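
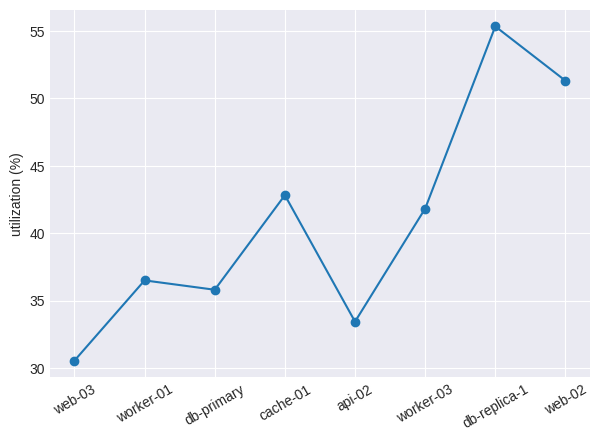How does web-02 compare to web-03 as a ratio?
≈ 1.67×

web-02 ≈ 50, web-03 ≈ 30; 50/30 ≈ 1.67.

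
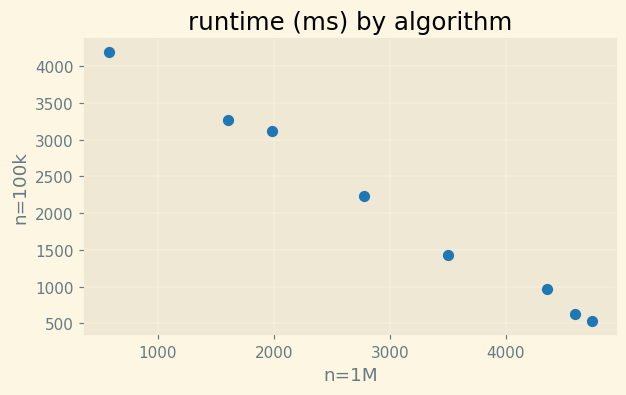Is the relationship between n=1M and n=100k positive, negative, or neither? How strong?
Points are negatively correlated; strong (|r| ≈ 1.0).

negative, strong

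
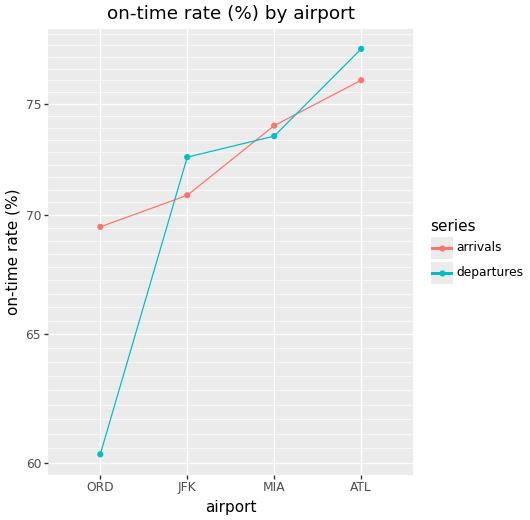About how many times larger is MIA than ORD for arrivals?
≈ 1.06×

MIA ≈ 74, ORD ≈ 70; 74/70 ≈ 1.06.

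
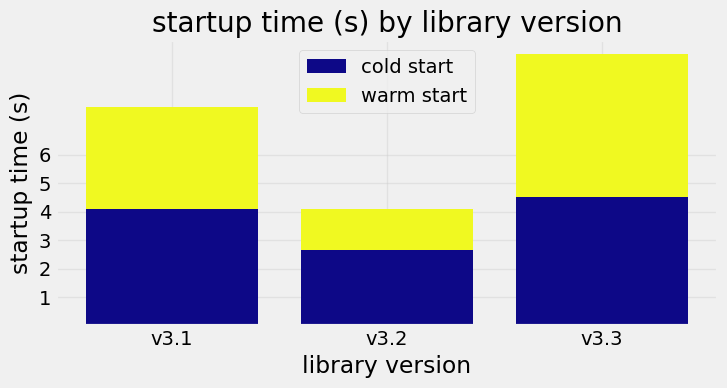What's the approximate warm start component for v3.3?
warm start top ≈ 10, bottom ≈ 5; segment ≈ 5.

≈ 5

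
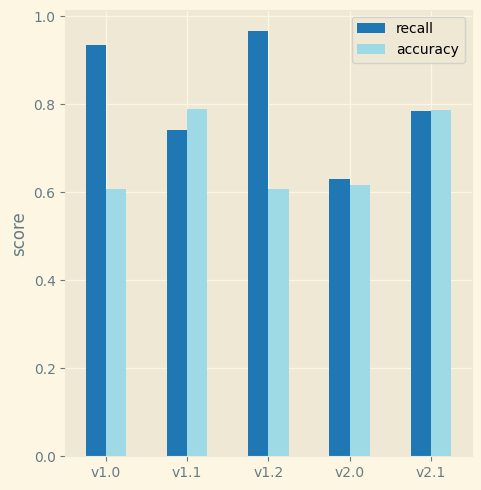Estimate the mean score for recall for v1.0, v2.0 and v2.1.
(0.9 + 0.6 + 0.8) / 3 ≈ 0.77.

≈ 0.77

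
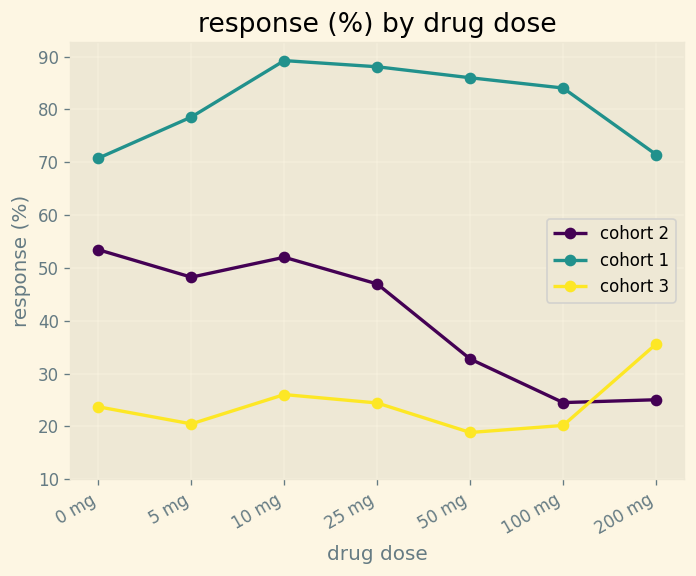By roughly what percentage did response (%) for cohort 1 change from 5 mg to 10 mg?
5 mg ≈ 80, 10 mg ≈ 90; (90 − 80) / 80 ≈ +12.5%.

≈ +12.5%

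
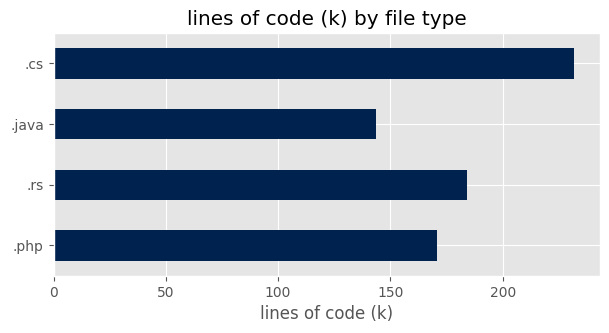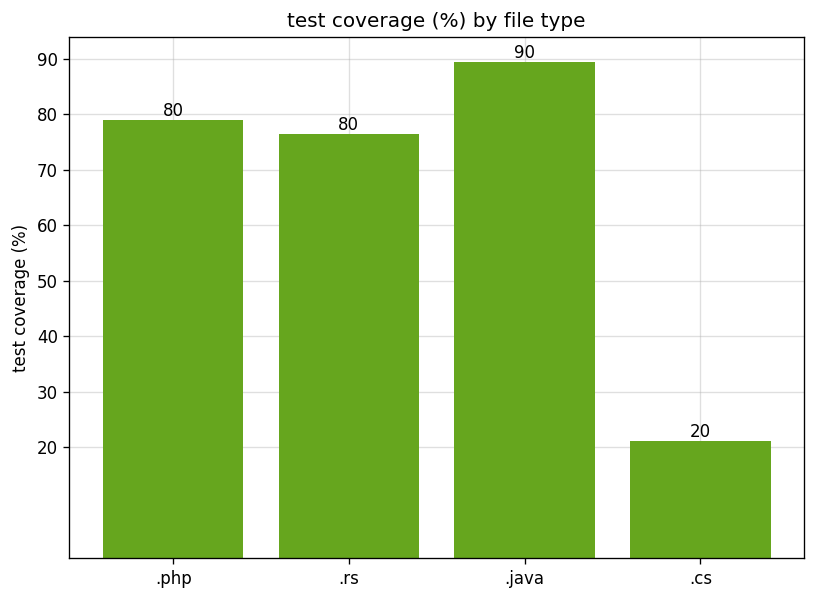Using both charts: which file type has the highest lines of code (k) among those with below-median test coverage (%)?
.cs

Chart 2 median test coverage (%) ≈ 80; below-median file types: .rs, .cs. Among those, .cs has the highest lines of code (k) (≈ 225).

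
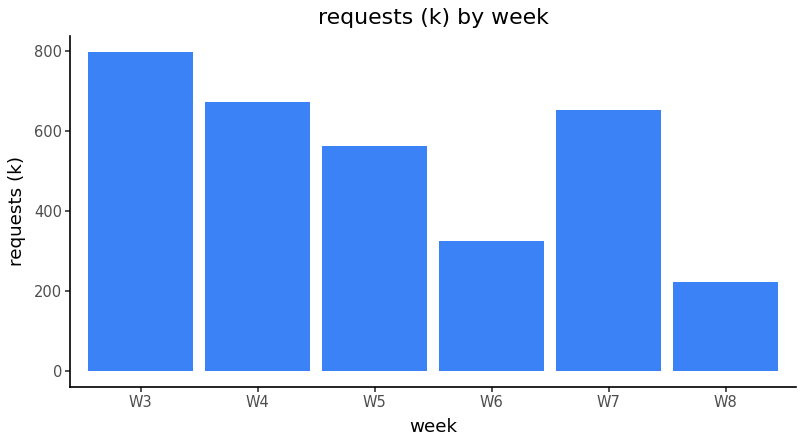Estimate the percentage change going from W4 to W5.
≈ -14.3%

W4 ≈ 700, W5 ≈ 600; (600 − 700) / 700 ≈ -14.3%.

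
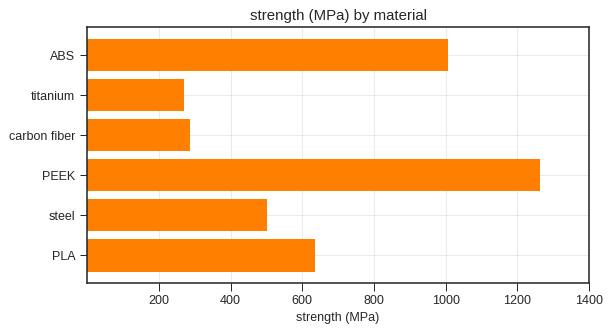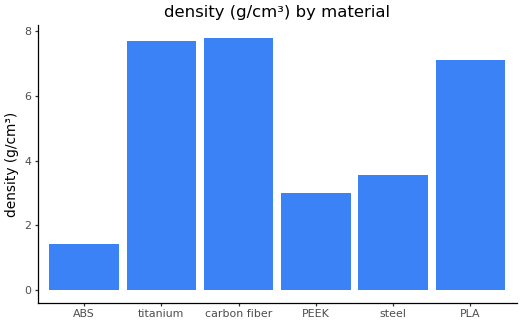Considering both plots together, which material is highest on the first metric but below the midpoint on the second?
Chart 2 median density (g/cm³) ≈ 5; below-median materials: ABS, PEEK, steel. Among those, PEEK has the highest strength (MPa) (≈ 1200).

PEEK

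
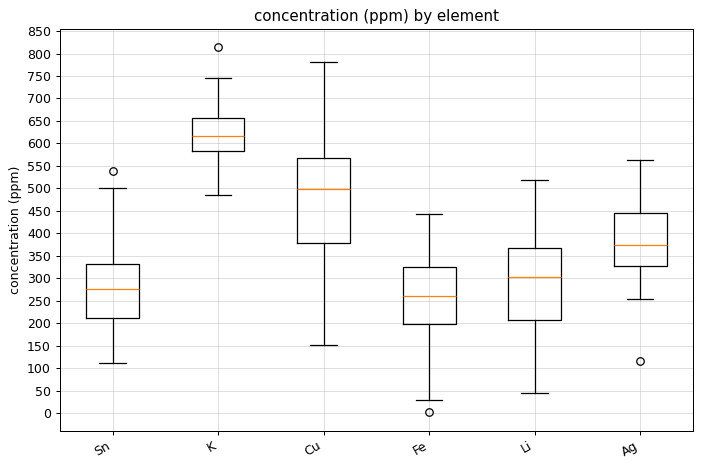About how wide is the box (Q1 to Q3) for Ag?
Q3 ≈ 450, Q1 ≈ 350; IQR ≈ 100.

≈ 100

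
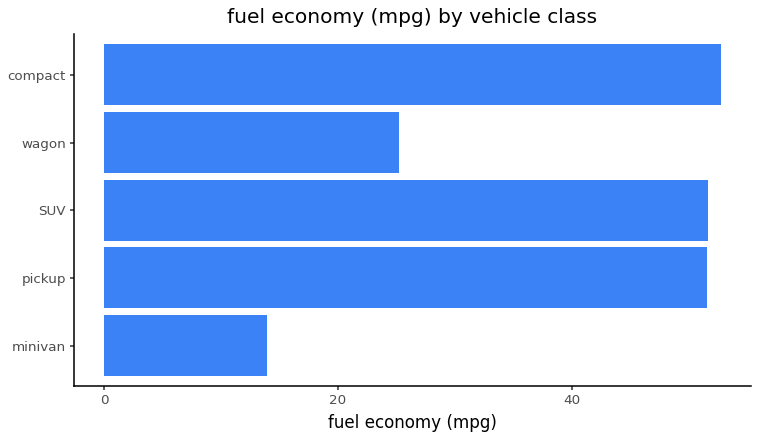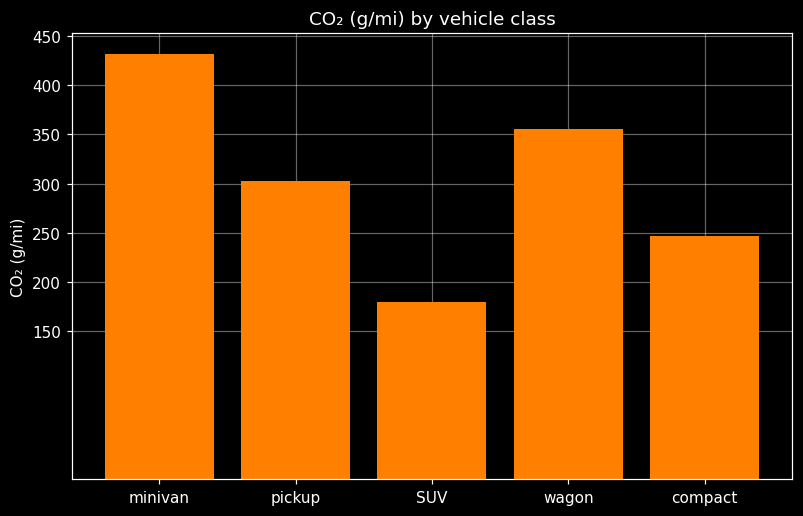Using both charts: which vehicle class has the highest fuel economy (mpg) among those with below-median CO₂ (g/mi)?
compact

Chart 2 median CO₂ (g/mi) ≈ 300; below-median vehicle classes: SUV, compact. Among those, compact has the highest fuel economy (mpg) (≈ 55).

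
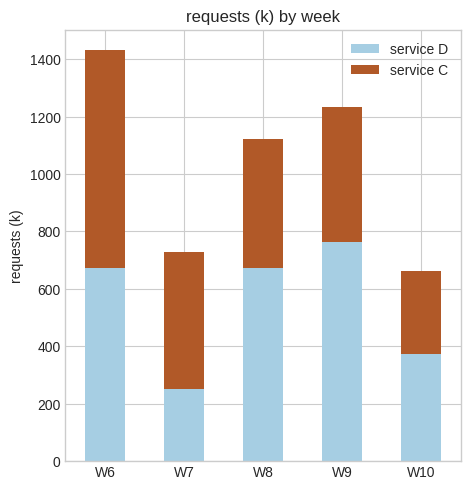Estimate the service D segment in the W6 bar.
≈ 600

service D top ≈ 600, bottom ≈ 0; segment ≈ 600.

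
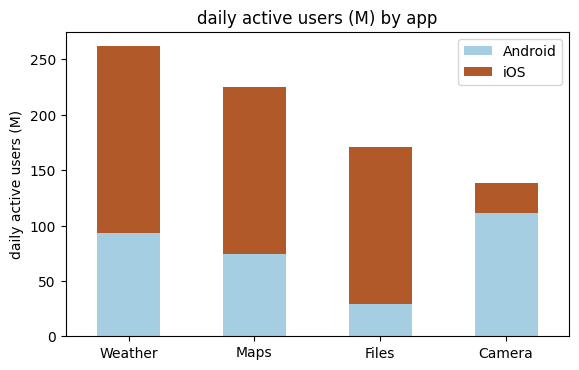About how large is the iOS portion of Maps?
≈ 150

iOS top ≈ 225, bottom ≈ 75; segment ≈ 150.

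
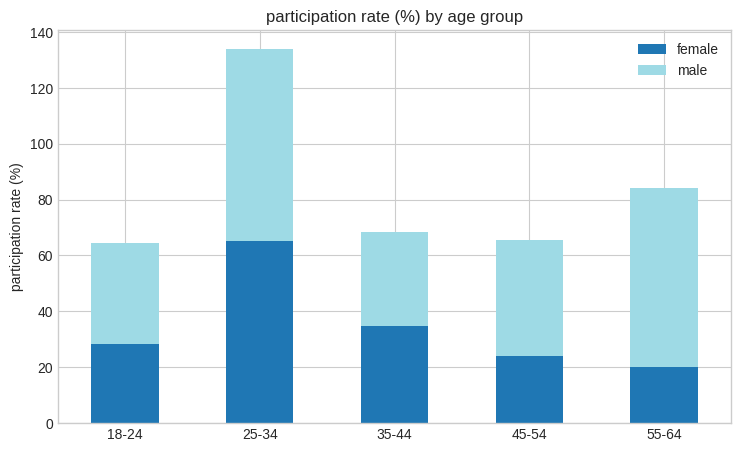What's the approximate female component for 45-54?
female top ≈ 20, bottom ≈ 0; segment ≈ 20.

≈ 20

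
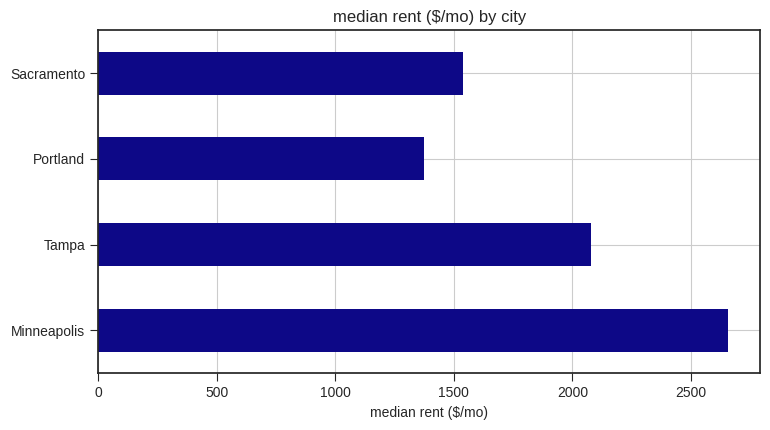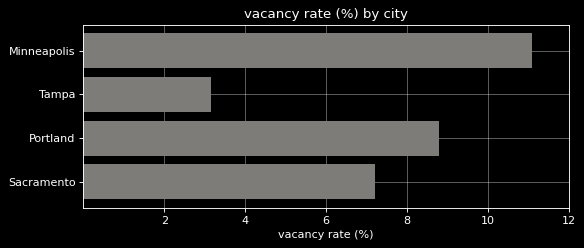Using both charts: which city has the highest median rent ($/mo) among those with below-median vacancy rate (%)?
Chart 2 median vacancy rate (%) ≈ 8; below-median cities: Tampa, Sacramento. Among those, Tampa has the highest median rent ($/mo) (≈ 2000).

Tampa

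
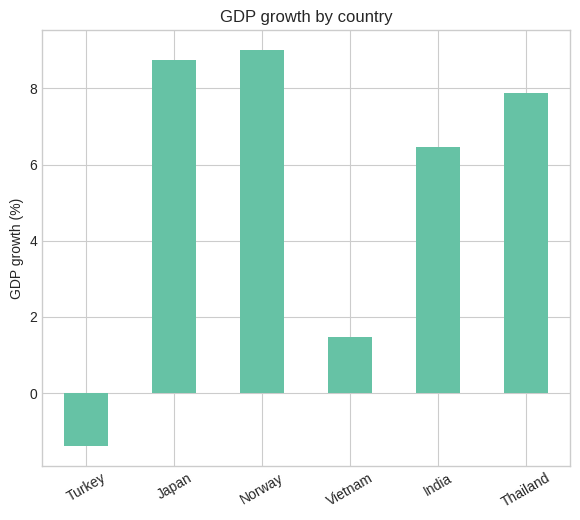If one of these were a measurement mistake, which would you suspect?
Turkey

Turkey ≈ -1; the rest sit between ≈ 1 and ≈ 9.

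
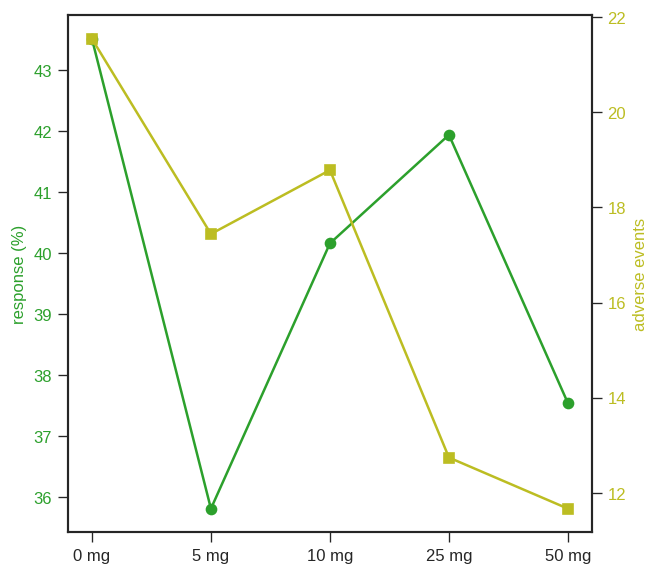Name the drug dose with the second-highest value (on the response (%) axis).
Top 3 (on the response (%) axis): 0 mg ≈ 44, 25 mg ≈ 42, 10 mg ≈ 40.

25 mg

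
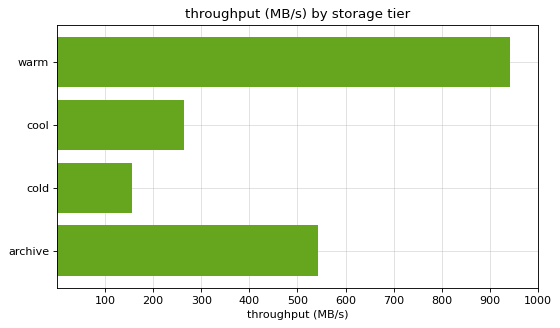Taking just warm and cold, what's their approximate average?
≈ 550

(900 + 200) / 2 ≈ 550.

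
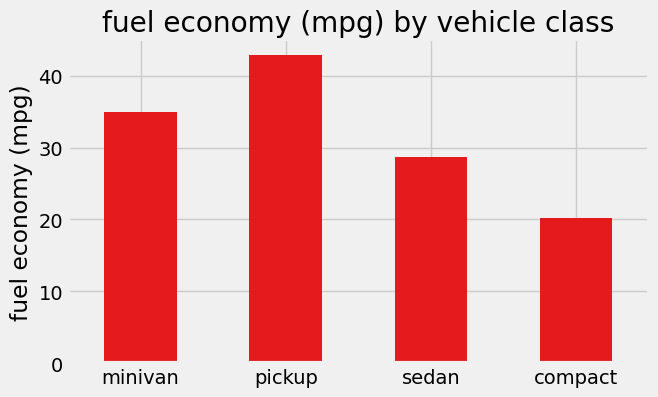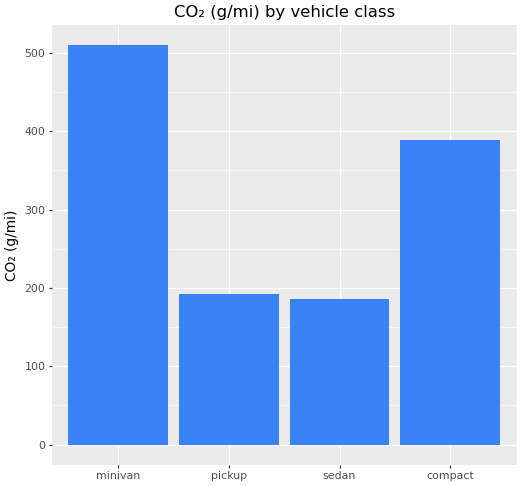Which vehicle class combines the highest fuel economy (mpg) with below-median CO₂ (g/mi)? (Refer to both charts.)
Chart 2 median CO₂ (g/mi) ≈ 300; below-median vehicle classes: pickup, sedan. Among those, pickup has the highest fuel economy (mpg) (≈ 45).

pickup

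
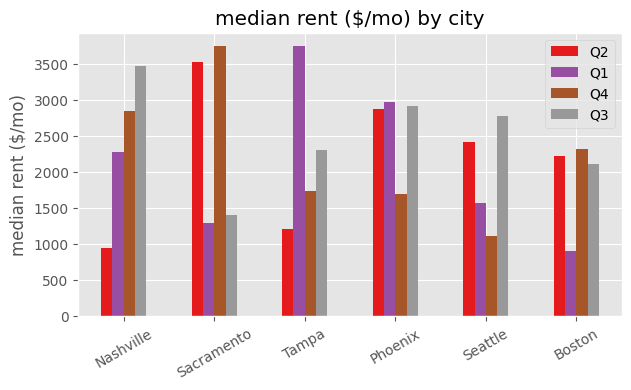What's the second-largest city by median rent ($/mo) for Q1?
Top 3 for Q1: Tampa ≈ 3500, Phoenix ≈ 3000, Nashville ≈ 2500.

Phoenix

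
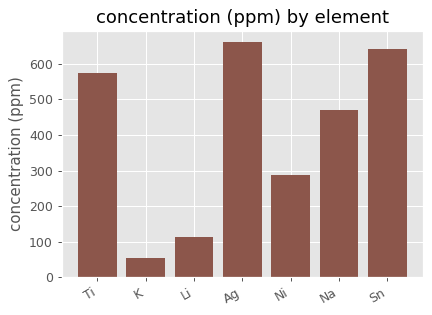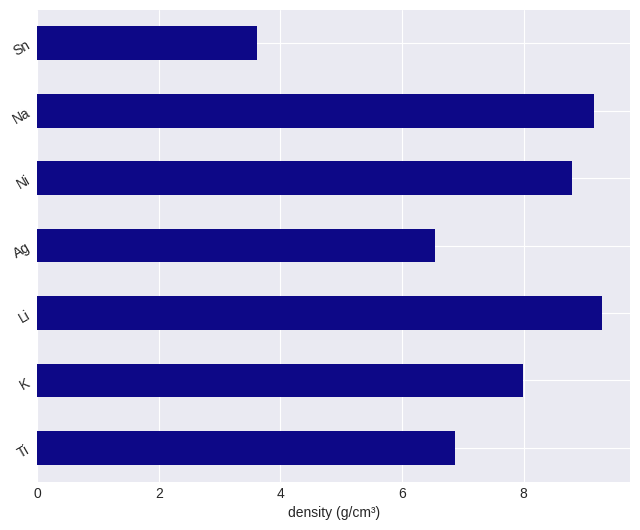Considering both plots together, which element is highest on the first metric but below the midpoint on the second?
Ag

Chart 2 median density (g/cm³) ≈ 8; below-median elements: Ti, Ag, Sn. Among those, Ag has the highest concentration (ppm) (≈ 700).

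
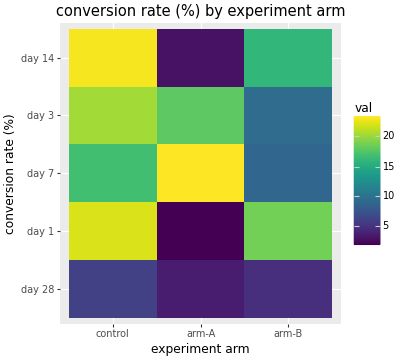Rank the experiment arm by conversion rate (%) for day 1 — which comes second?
arm-B

Top 3 for day 1: control ≈ 22, arm-B ≈ 18, arm-A ≈ 2.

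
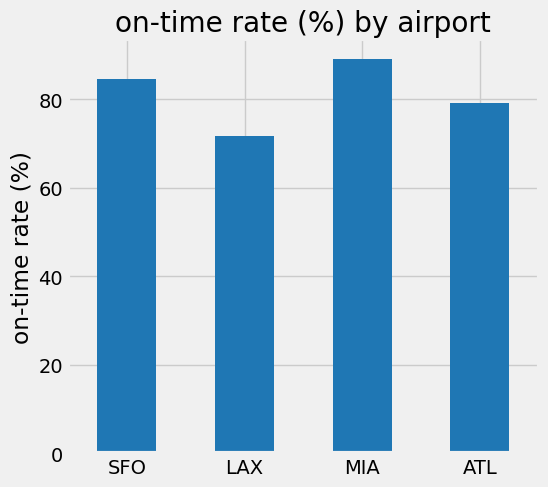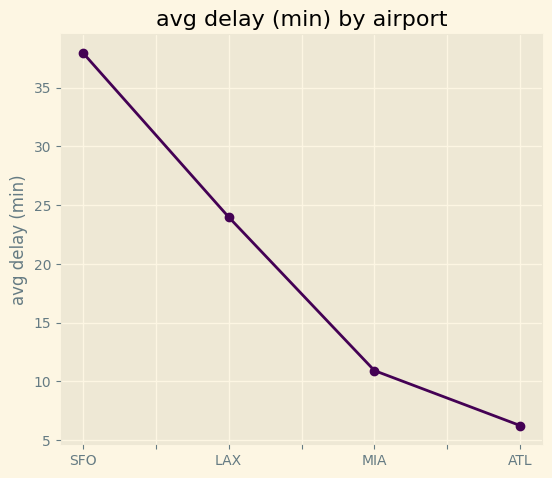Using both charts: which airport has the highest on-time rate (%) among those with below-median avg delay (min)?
MIA

Chart 2 median avg delay (min) ≈ 15; below-median airports: MIA, ATL. Among those, MIA has the highest on-time rate (%) (≈ 90).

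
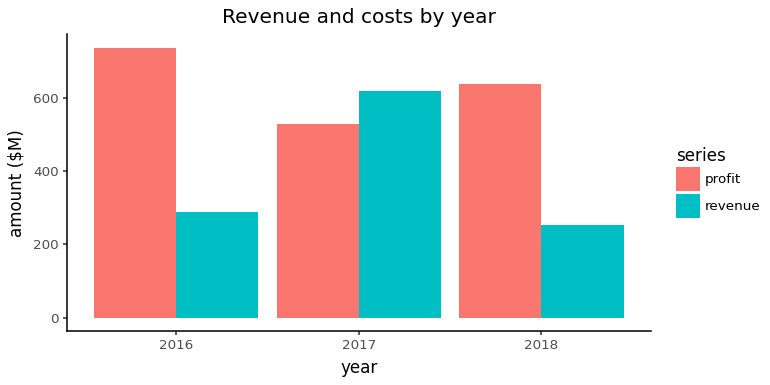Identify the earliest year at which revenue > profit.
2017

2016: revenue ≈ 300 vs profit ≈ 700 (not yet); 2017: revenue ≈ 600 vs profit ≈ 500 (first crossover).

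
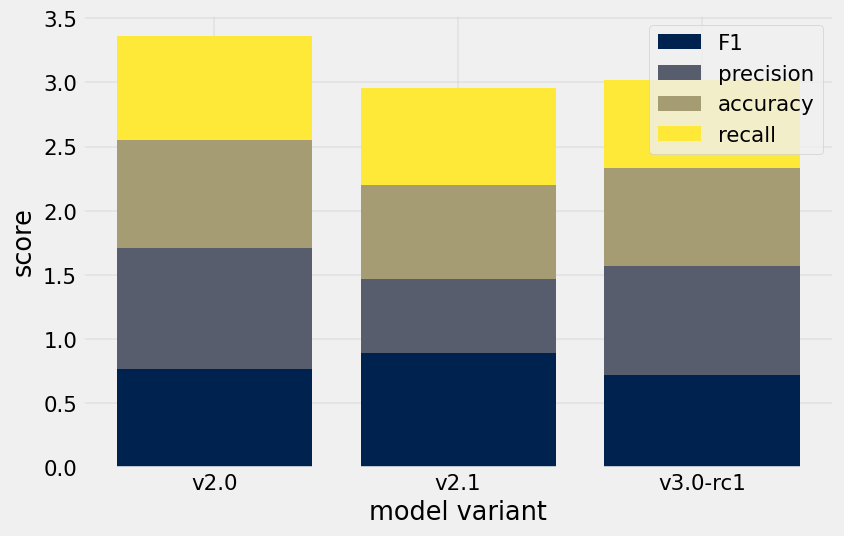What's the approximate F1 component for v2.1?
F1 top ≈ 1.0, bottom ≈ 0.0; segment ≈ 1.0.

≈ 1.0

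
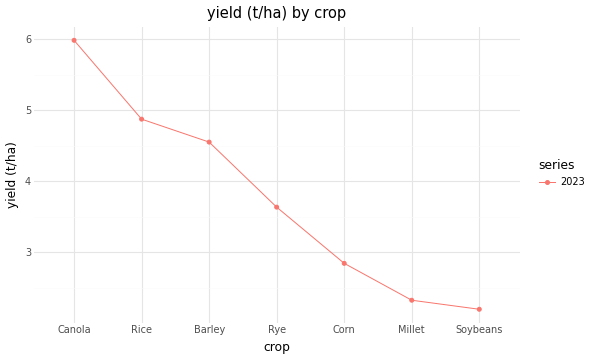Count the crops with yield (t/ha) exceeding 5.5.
Above 5.5: Canola.

1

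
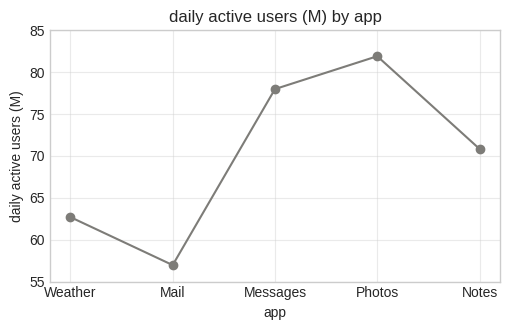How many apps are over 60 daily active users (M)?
4

Above 60: Weather, Messages, Photos, Notes.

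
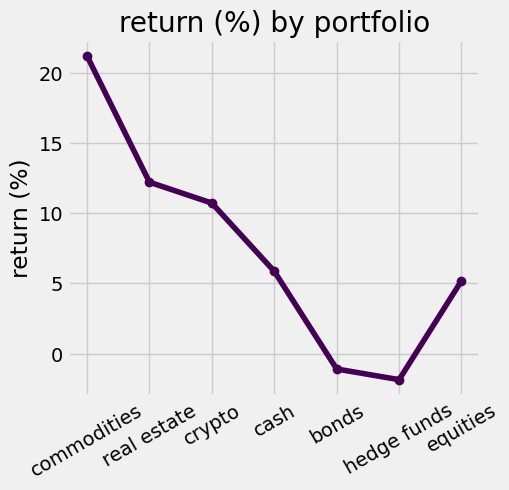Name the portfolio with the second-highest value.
real estate

Top 3: commodities ≈ 22, real estate ≈ 12, crypto ≈ 10.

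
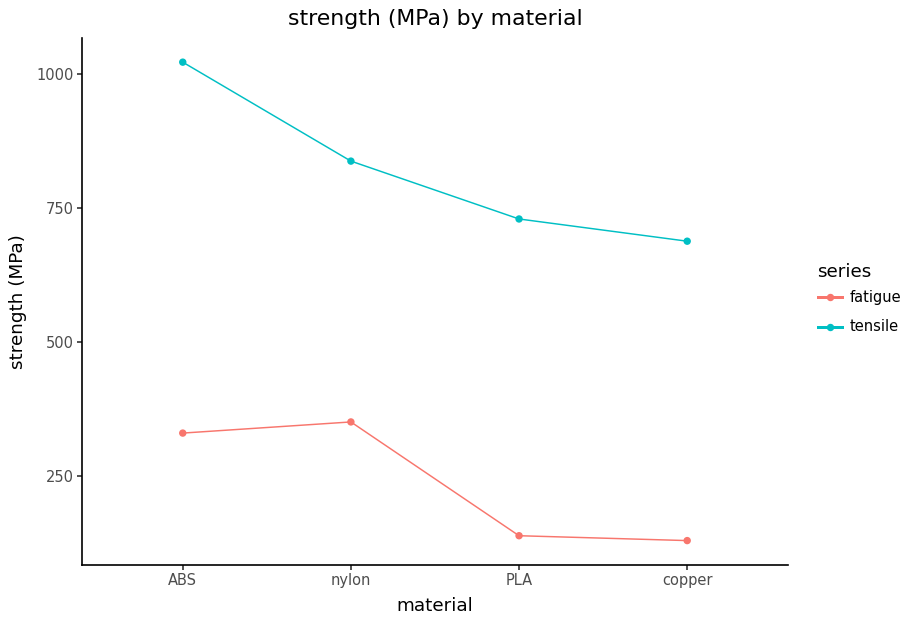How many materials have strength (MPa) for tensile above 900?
Above 900: ABS.

1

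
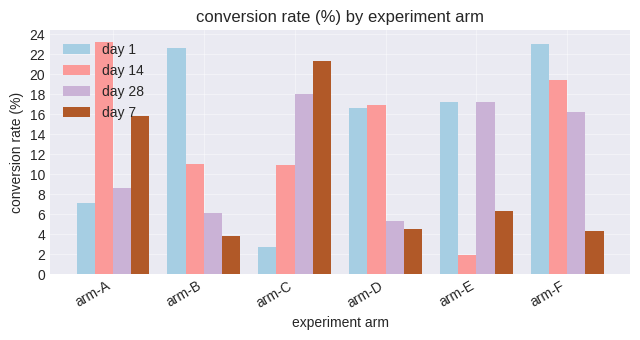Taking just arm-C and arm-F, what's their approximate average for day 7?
≈ 13

(22 + 4) / 2 ≈ 13.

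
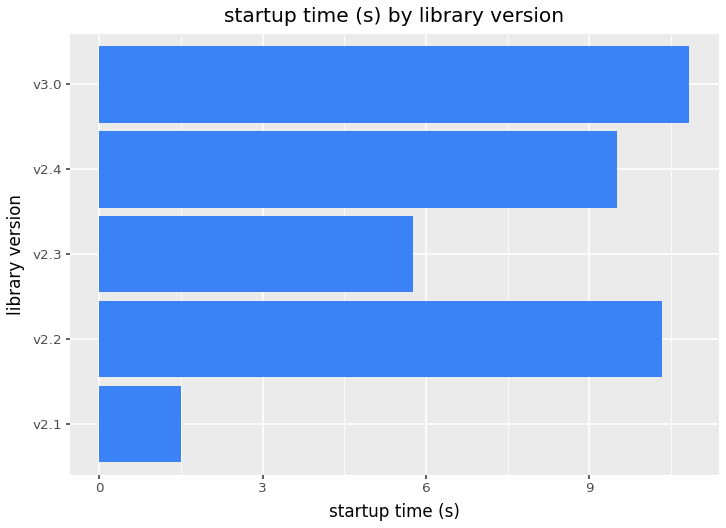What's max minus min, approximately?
≈ 9

Max v3.0 ≈ 11, min v2.1 ≈ 2; range ≈ 9.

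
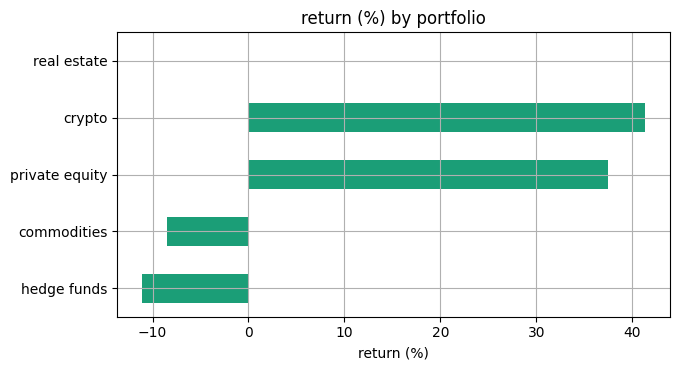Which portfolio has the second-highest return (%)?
Top 3: crypto ≈ 40, private equity ≈ 35, real estate ≈ 0.

private equity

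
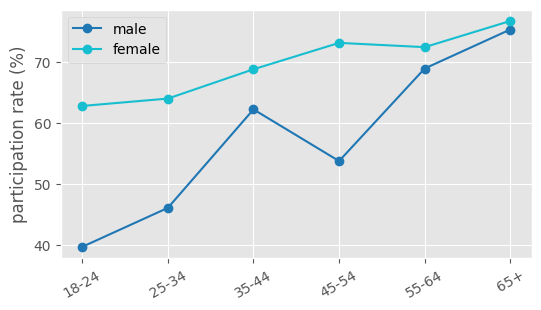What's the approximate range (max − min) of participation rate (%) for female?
≈ 10

Max 65+ ≈ 75, min 18-24 ≈ 65; range ≈ 10.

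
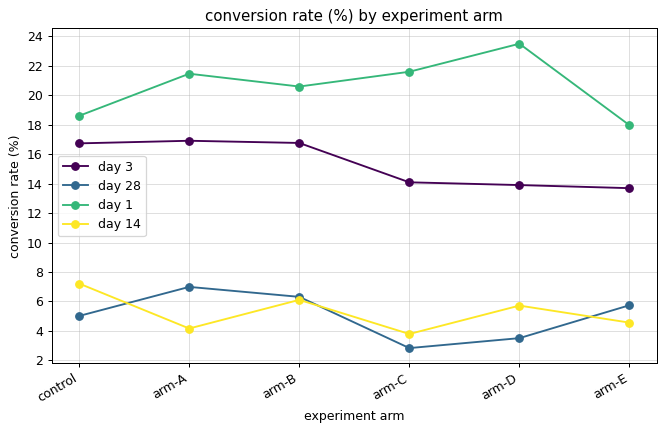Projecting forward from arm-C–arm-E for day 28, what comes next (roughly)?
Last three: 2, 4, 6 → slope ≈ 2/step → next ≈ 8.

≈ 8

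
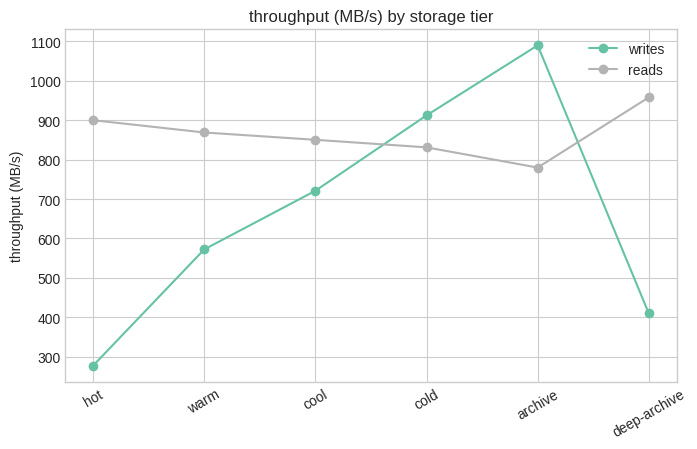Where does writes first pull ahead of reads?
cool: writes ≈ 700 vs reads ≈ 900 (not yet); cold: writes ≈ 900 vs reads ≈ 800 (first crossover).

cold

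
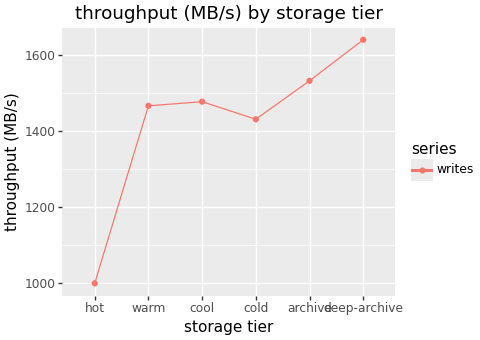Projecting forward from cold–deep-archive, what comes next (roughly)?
Last three: 1400, 1500, 1600 → slope ≈ 100/step → next ≈ 1700.

≈ 1700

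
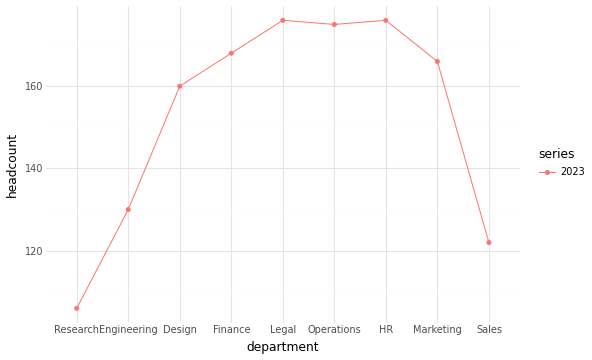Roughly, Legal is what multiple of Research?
≈ 1.64×

Legal ≈ 180, Research ≈ 110; 180/110 ≈ 1.64.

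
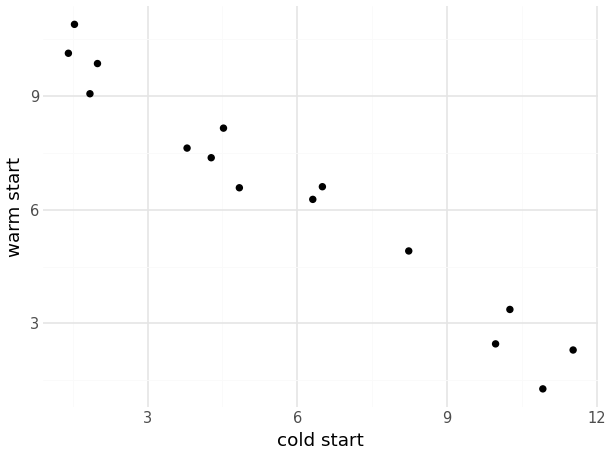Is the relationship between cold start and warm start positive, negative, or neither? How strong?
negative, strong

Points are negatively correlated; strong (|r| ≈ 1.0).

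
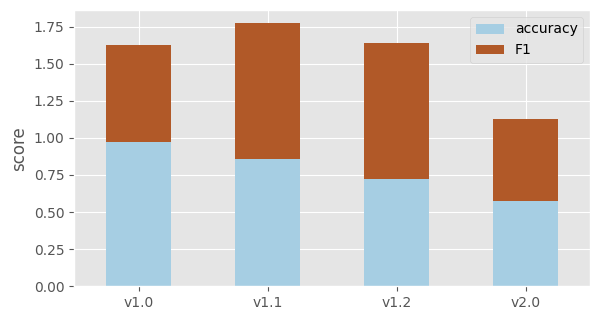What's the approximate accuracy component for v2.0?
≈ 0.6

accuracy top ≈ 0.6, bottom ≈ 0.0; segment ≈ 0.6.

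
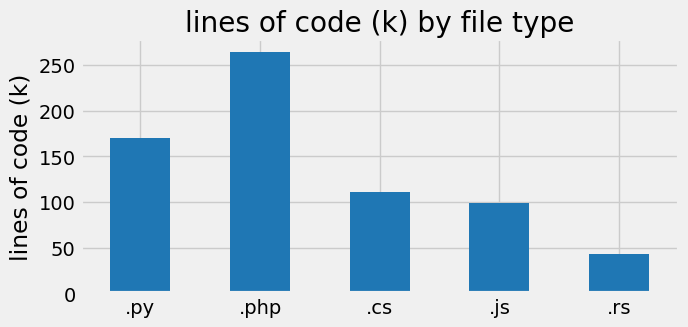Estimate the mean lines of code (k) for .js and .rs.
(100 + 50) / 2 ≈ 75.

≈ 75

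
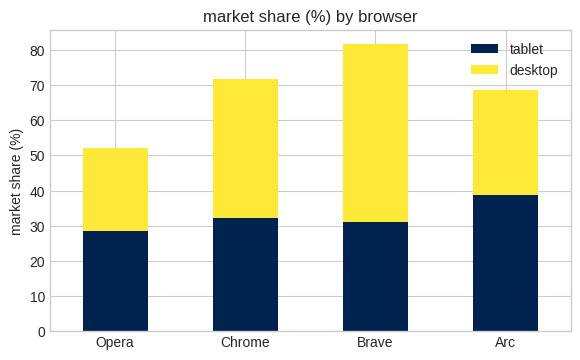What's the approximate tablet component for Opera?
≈ 30

tablet top ≈ 30, bottom ≈ 0; segment ≈ 30.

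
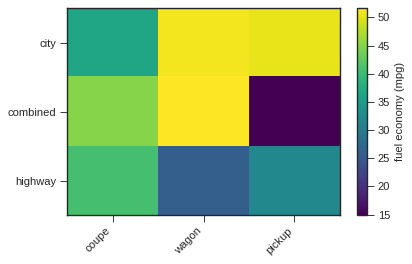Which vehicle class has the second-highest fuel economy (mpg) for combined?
Top 3 for combined: wagon ≈ 50, coupe ≈ 45, pickup ≈ 15.

coupe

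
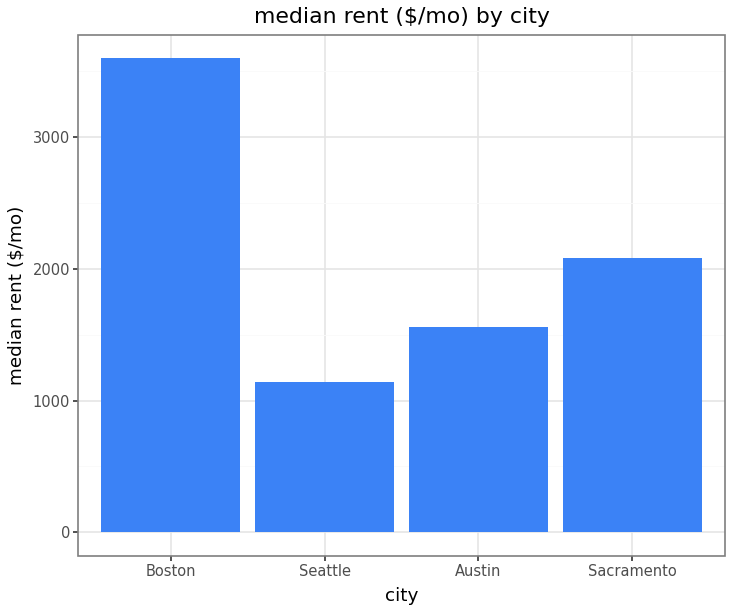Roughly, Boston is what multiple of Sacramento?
≈ 1.75×

Boston ≈ 3500, Sacramento ≈ 2000; 3500/2000 ≈ 1.75.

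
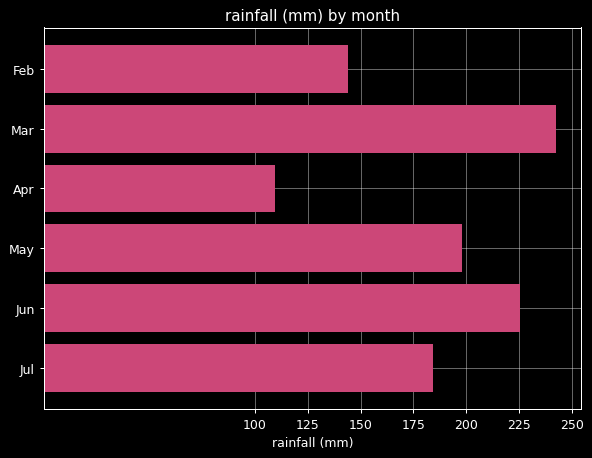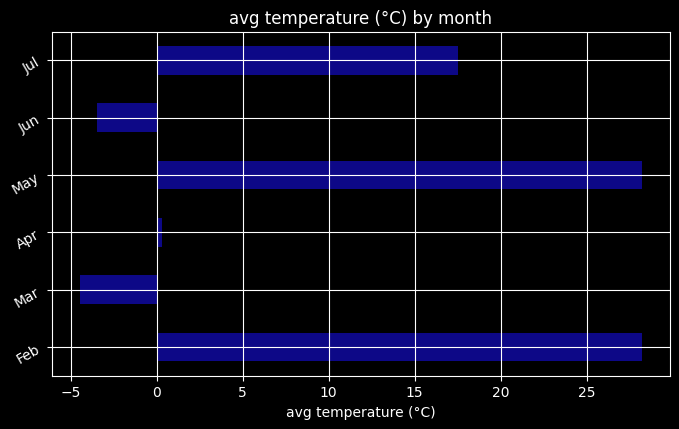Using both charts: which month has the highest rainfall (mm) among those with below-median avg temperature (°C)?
Chart 2 median avg temperature (°C) ≈ 10; below-median months: Mar, Apr, Jun. Among those, Mar has the highest rainfall (mm) (≈ 250).

Mar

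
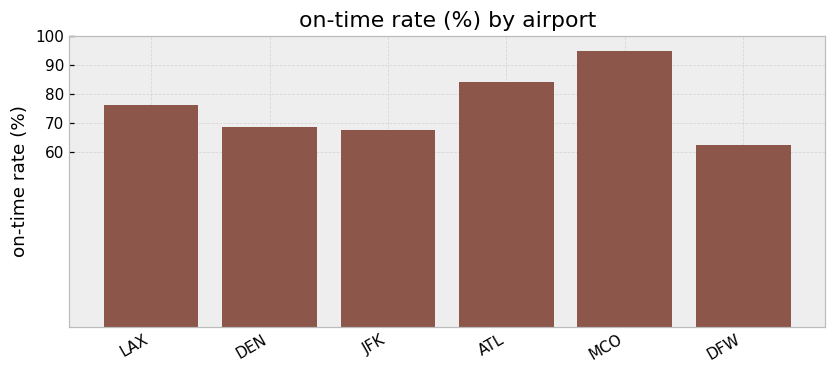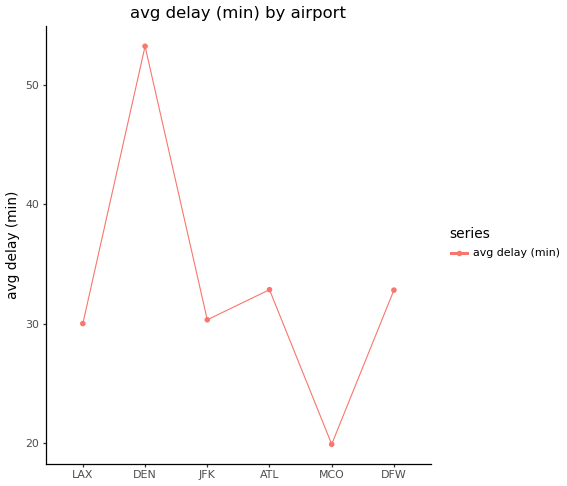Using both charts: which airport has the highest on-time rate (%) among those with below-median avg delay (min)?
Chart 2 median avg delay (min) ≈ 30; below-median airports: LAX, JFK, MCO. Among those, MCO has the highest on-time rate (%) (≈ 90).

MCO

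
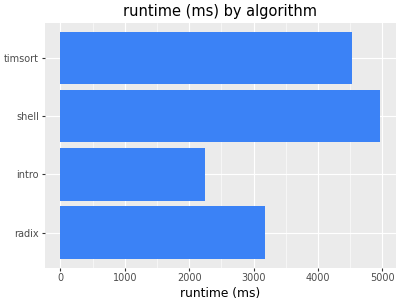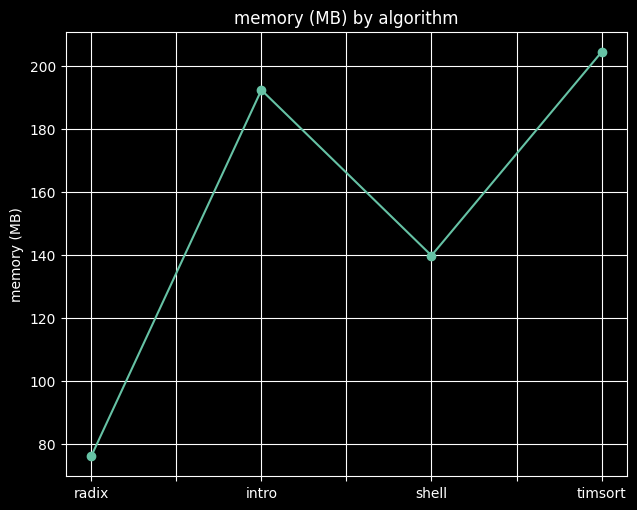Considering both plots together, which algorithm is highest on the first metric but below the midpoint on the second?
Chart 2 median memory (MB) ≈ 160; below-median algorithms: radix, shell. Among those, shell has the highest runtime (ms) (≈ 5000).

shell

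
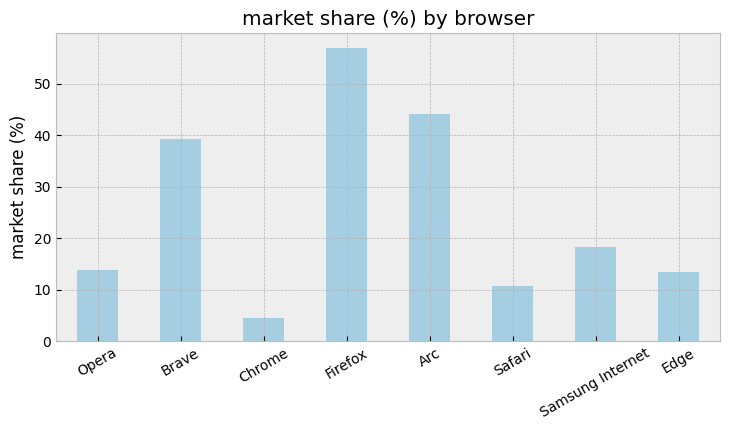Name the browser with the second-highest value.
Arc

Top 3: Firefox ≈ 55, Arc ≈ 45, Brave ≈ 40.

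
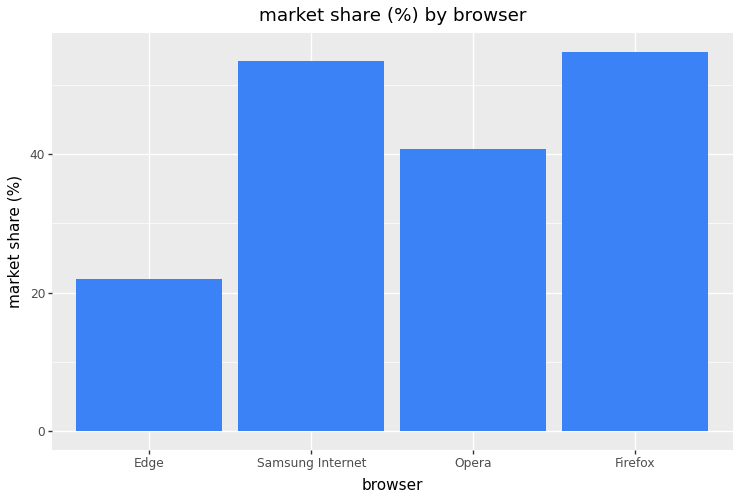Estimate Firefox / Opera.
Firefox ≈ 55, Opera ≈ 40; 55/40 ≈ 1.38.

≈ 1.38×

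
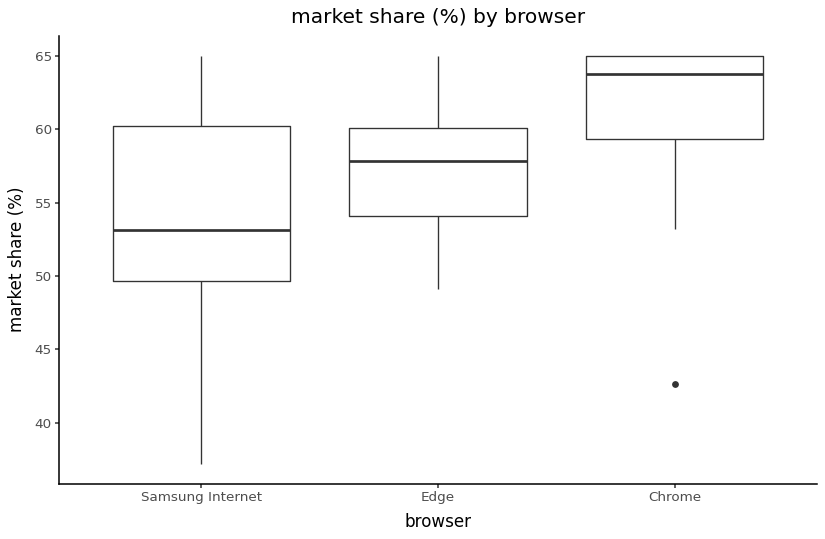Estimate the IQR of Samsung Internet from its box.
Q3 ≈ 60, Q1 ≈ 50; IQR ≈ 10.

≈ 10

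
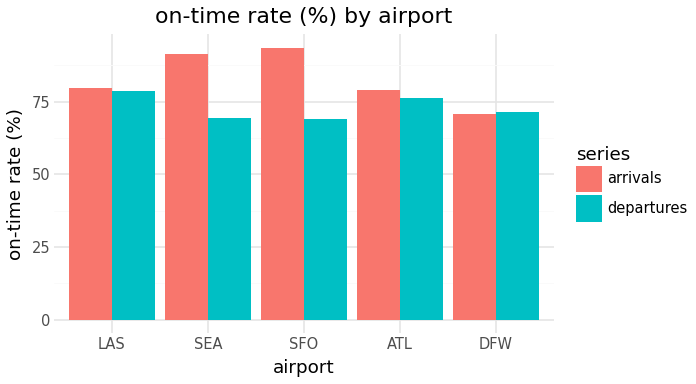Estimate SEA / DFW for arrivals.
≈ 1.29×

SEA ≈ 90, DFW ≈ 70; 90/70 ≈ 1.29.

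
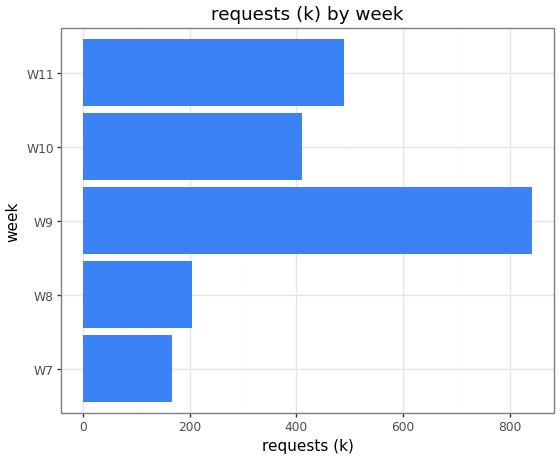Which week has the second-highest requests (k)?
W11

Top 3: W9 ≈ 800, W11 ≈ 500, W10 ≈ 400.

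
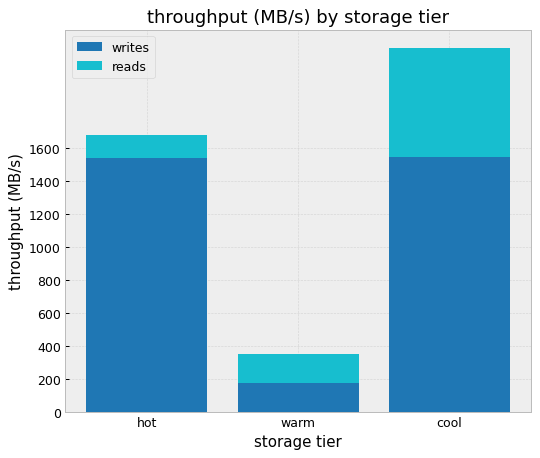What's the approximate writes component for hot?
≈ 1600

writes top ≈ 1600, bottom ≈ 0; segment ≈ 1600.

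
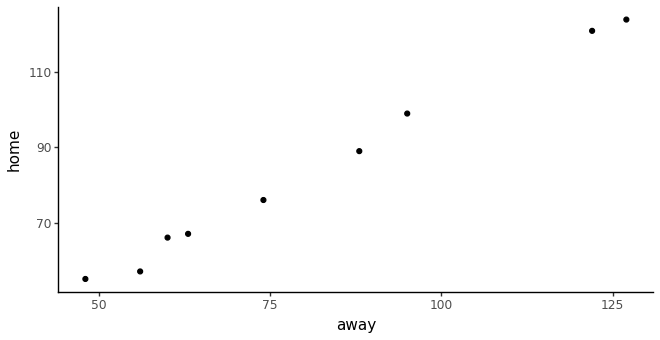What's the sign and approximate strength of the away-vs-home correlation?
Points are positively correlated; strong (|r| ≈ 1.0).

positive, strong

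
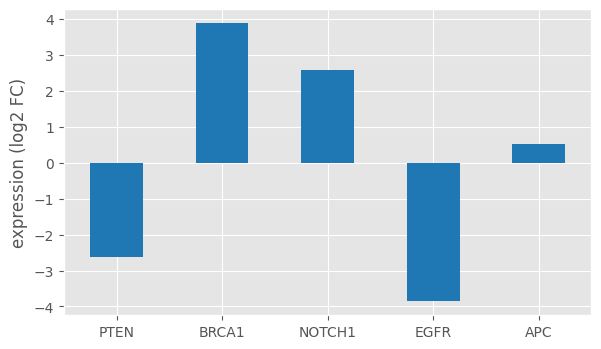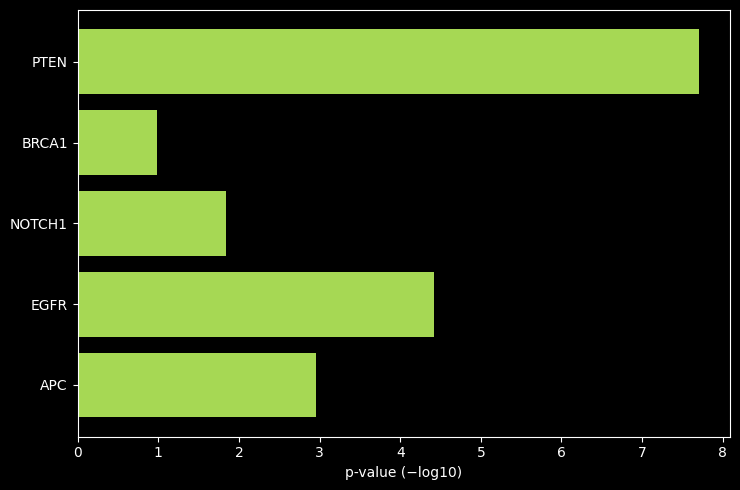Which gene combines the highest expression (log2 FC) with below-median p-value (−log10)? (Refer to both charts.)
BRCA1

Chart 2 median p-value (−log10) ≈ 3; below-median genes: BRCA1, NOTCH1. Among those, BRCA1 has the highest expression (log2 FC) (≈ 4).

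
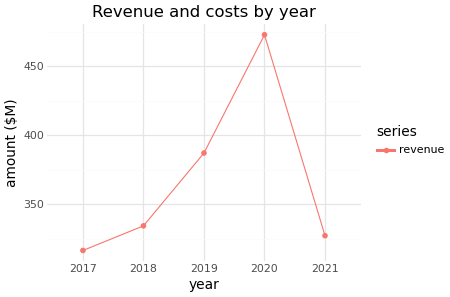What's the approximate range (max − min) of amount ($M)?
Max 2020 ≈ 480, min 2017 ≈ 320; range ≈ 160.

≈ 160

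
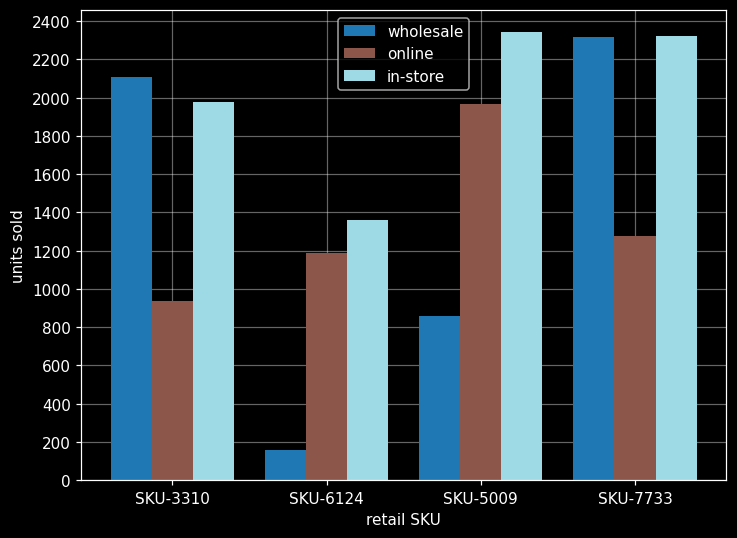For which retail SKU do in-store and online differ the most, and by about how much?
SKU-7733, ≈ 1200

SKU-7733: in-store ≈ 2400, online ≈ 1200 → gap ≈ 1200. Next-largest (SKU-3310) is only ≈ 1000.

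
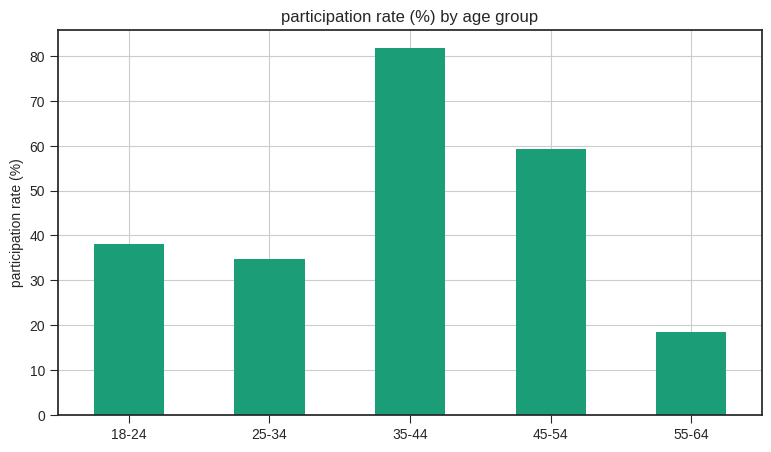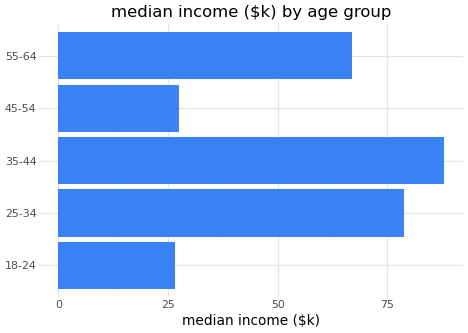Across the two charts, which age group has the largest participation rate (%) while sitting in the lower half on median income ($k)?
45-54

Chart 2 median median income ($k) ≈ 70; below-median age groups: 18-24, 45-54. Among those, 45-54 has the highest participation rate (%) (≈ 60).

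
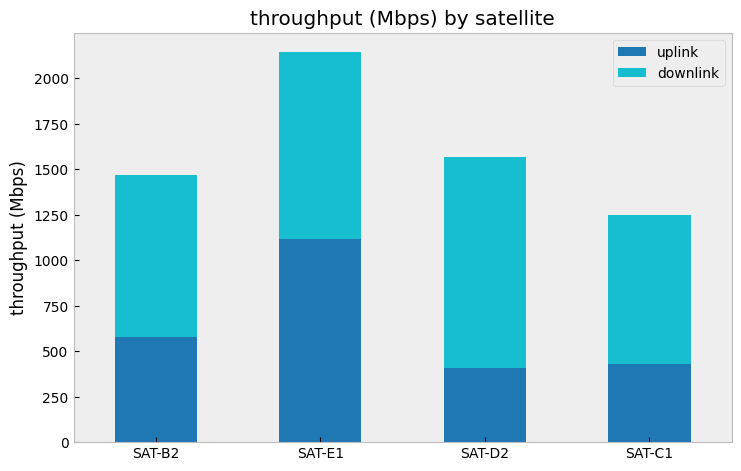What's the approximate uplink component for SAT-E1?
≈ 1200

uplink top ≈ 1200, bottom ≈ 0; segment ≈ 1200.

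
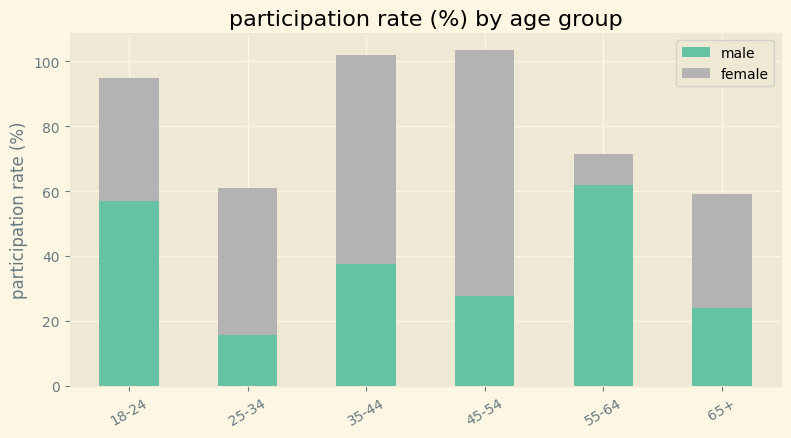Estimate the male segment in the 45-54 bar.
≈ 30

male top ≈ 30, bottom ≈ 0; segment ≈ 30.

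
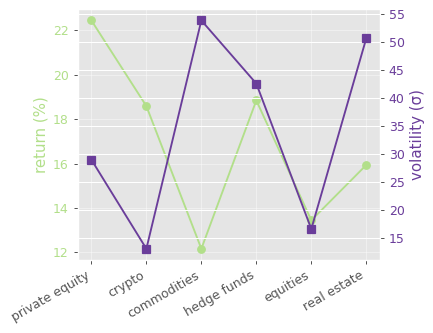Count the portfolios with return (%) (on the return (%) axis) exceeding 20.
Above 20: private equity.

1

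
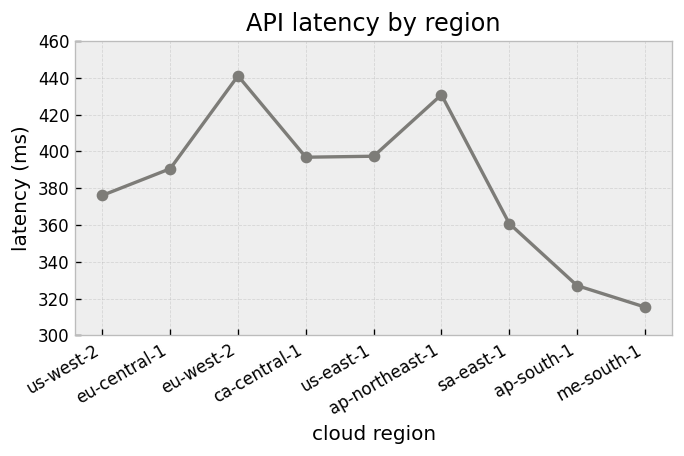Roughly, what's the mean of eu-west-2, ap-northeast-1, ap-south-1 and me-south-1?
(440 + 440 + 320 + 320) / 4 ≈ 380.

≈ 380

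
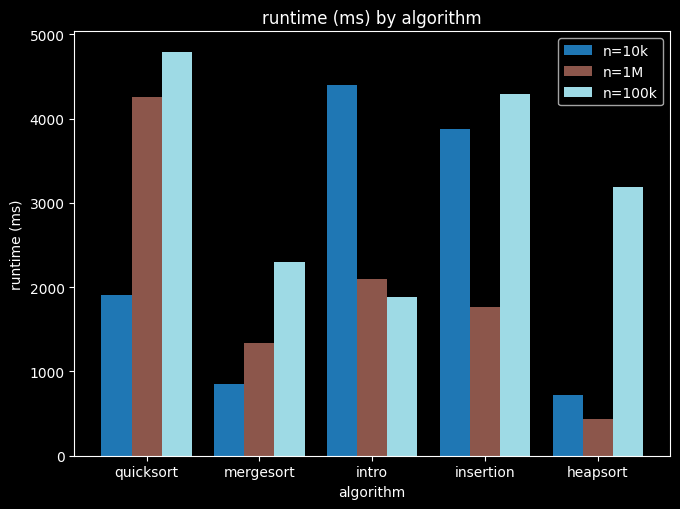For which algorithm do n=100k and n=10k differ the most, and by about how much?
quicksort, ≈ 3000 ms

quicksort: n=100k ≈ 5000, n=10k ≈ 2000 → gap ≈ 3000. Next-largest (intro) is only ≈ 2500.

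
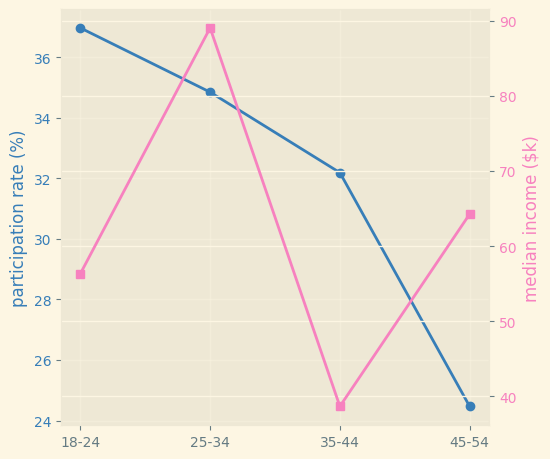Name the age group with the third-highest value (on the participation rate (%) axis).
Top 4 (on the participation rate (%) axis): 18-24 ≈ 36, 25-34 ≈ 34, 35-44 ≈ 32, 45-54 ≈ 24.

35-44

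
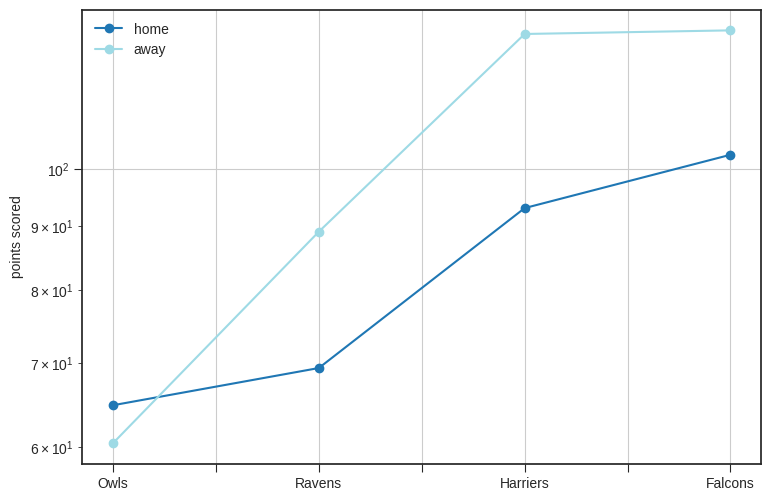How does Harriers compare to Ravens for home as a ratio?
Harriers ≈ 90, Ravens ≈ 70; 90/70 ≈ 1.29.

≈ 1.29×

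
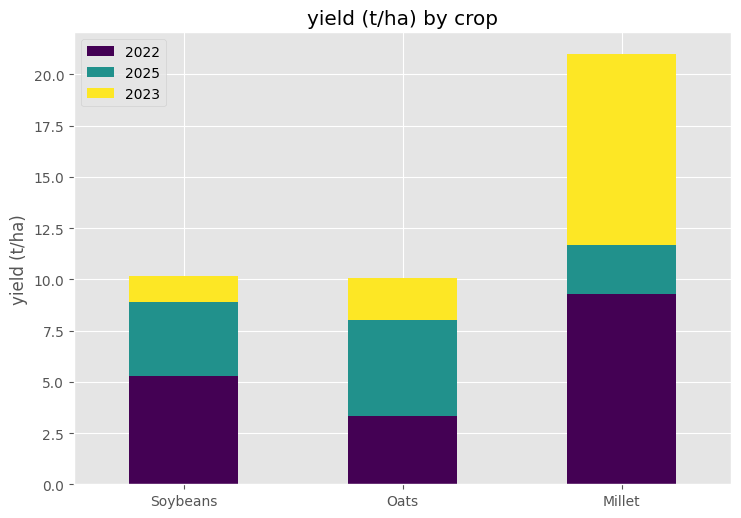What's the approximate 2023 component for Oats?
2023 top ≈ 10, bottom ≈ 8; segment ≈ 2.

≈ 2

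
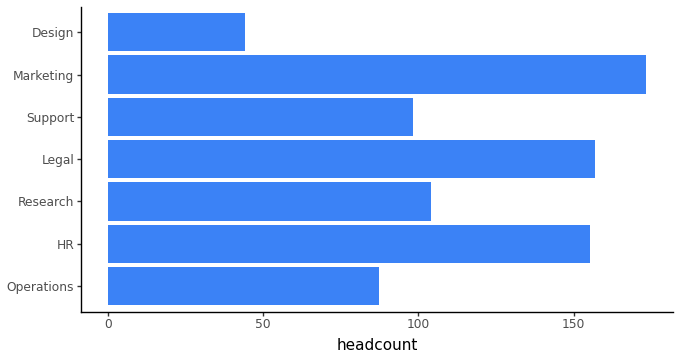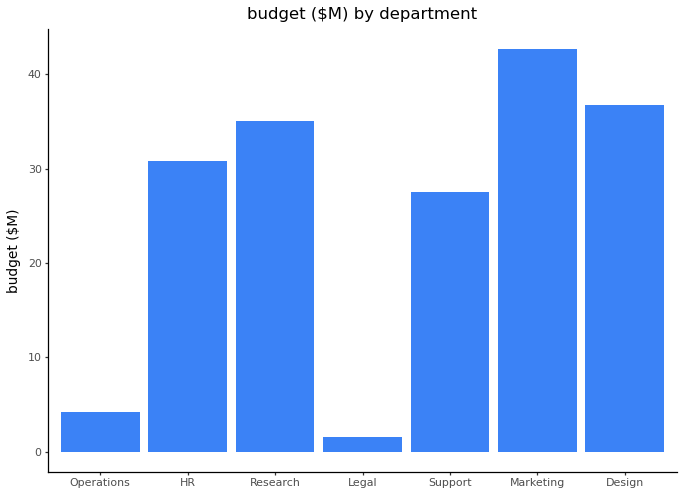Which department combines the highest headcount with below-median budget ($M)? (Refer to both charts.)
Legal

Chart 2 median budget ($M) ≈ 30; below-median departments: Operations, Legal, Support. Among those, Legal has the highest headcount (≈ 160).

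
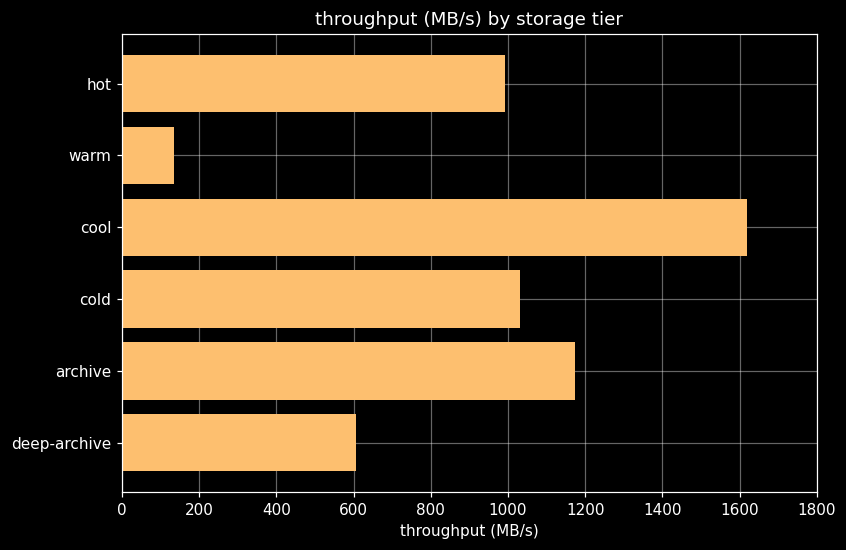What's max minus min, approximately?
≈ 1400

Max cool ≈ 1600, min warm ≈ 200; range ≈ 1400.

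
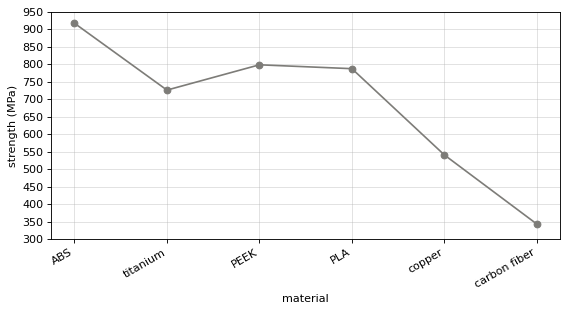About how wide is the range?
Max ABS ≈ 900, min carbon fiber ≈ 350; range ≈ 550.

≈ 550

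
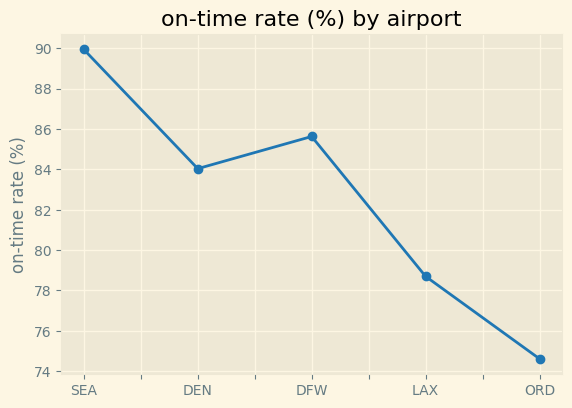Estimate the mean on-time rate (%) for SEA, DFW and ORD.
≈ 83

(90 + 86 + 74) / 3 ≈ 83.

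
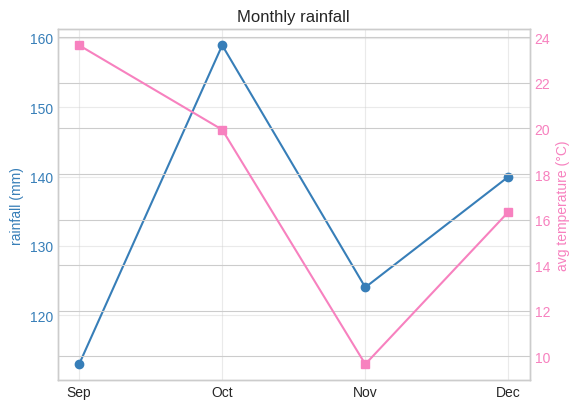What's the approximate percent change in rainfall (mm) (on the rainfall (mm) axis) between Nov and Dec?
≈ +12%

Nov ≈ 125, Dec ≈ 140; (140 − 125) / 125 ≈ +12%.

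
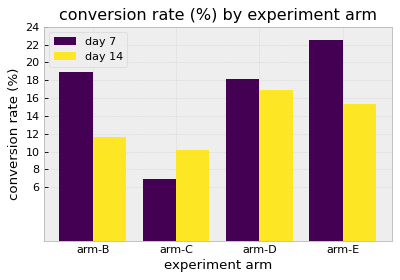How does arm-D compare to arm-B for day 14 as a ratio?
≈ 1.33×

arm-D ≈ 16, arm-B ≈ 12; 16/12 ≈ 1.33.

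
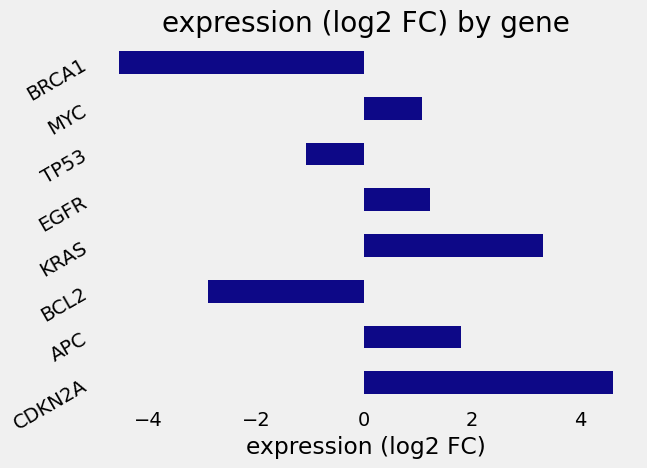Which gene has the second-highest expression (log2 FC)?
KRAS

Top 3: CDKN2A ≈ 5, KRAS ≈ 3, APC ≈ 2.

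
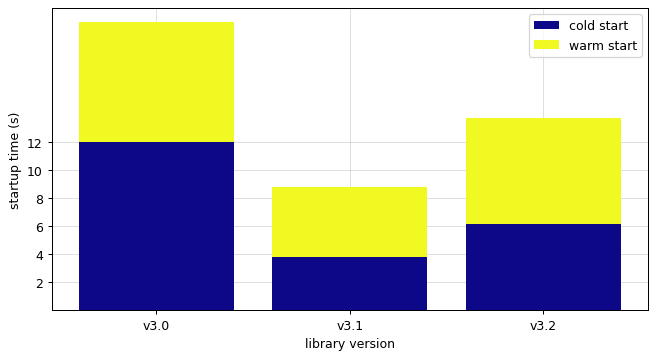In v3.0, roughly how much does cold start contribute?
≈ 12

cold start top ≈ 12, bottom ≈ 0; segment ≈ 12.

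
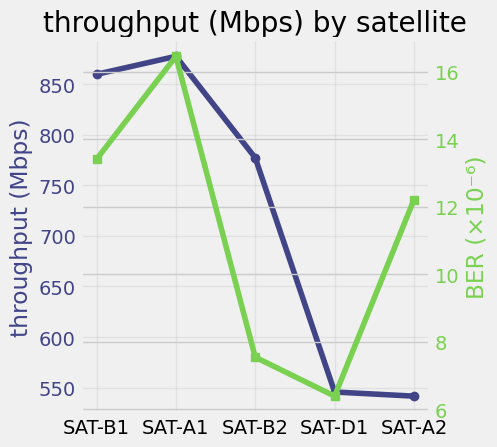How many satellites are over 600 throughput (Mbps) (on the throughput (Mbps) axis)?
Above 600: SAT-B1, SAT-A1, SAT-B2.

3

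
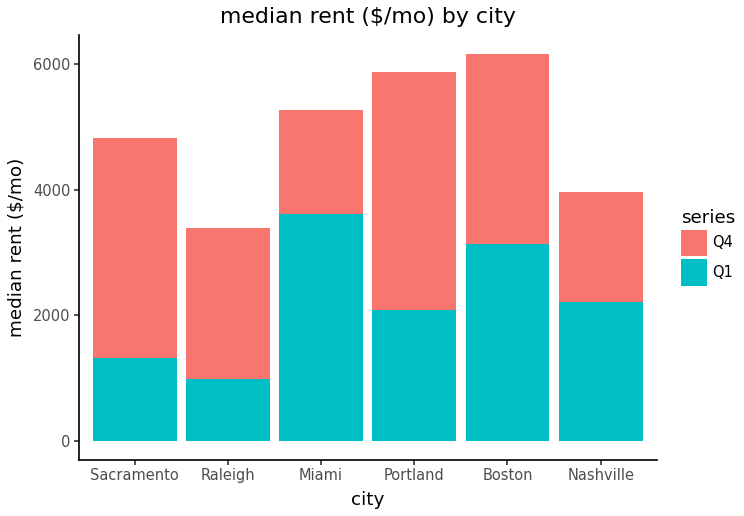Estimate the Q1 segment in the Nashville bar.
Q1 top ≈ 2000, bottom ≈ 0; segment ≈ 2000.

≈ 2000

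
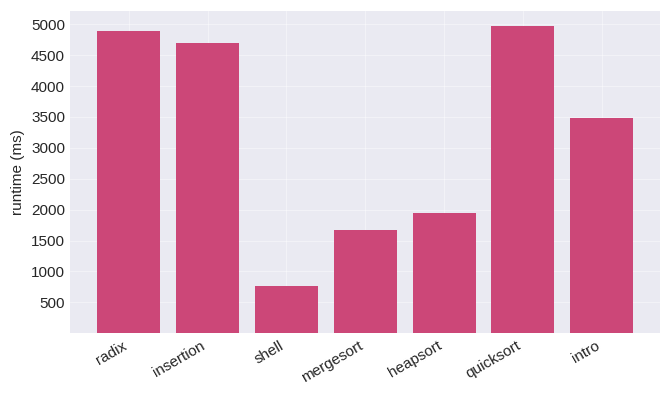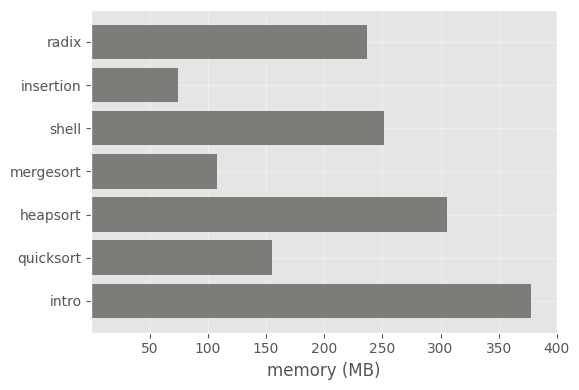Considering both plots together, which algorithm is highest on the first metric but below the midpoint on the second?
quicksort

Chart 2 median memory (MB) ≈ 250; below-median algorithms: insertion, mergesort, quicksort. Among those, quicksort has the highest runtime (ms) (≈ 5000).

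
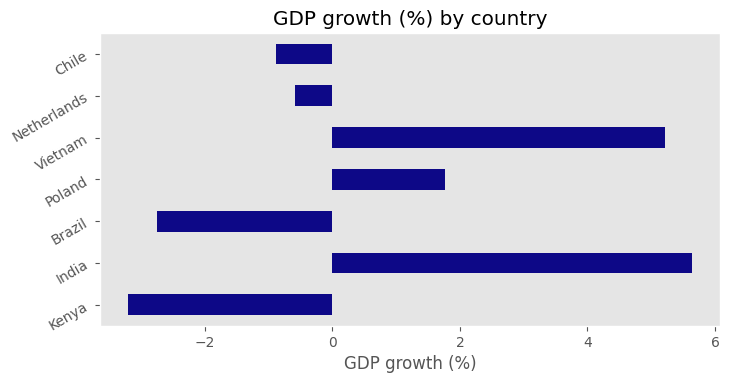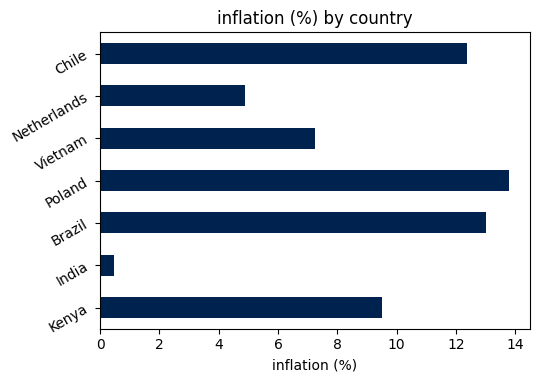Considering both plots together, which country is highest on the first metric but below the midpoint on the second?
India

Chart 2 median inflation (%) ≈ 10; below-median countries: India, Vietnam, Netherlands. Among those, India has the highest GDP growth (%) (≈ 6).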